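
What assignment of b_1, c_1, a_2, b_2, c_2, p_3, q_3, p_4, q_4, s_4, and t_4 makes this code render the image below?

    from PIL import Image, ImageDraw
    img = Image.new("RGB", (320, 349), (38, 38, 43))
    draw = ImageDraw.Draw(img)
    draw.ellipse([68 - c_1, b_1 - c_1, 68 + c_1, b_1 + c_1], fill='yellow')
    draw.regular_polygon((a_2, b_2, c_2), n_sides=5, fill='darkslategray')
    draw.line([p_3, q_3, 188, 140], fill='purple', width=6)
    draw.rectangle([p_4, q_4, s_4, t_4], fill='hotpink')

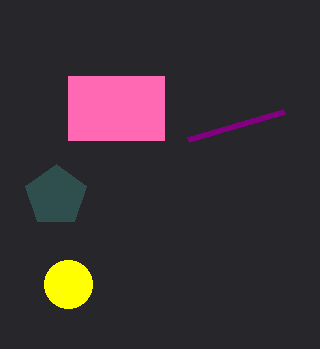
b_1 = 284; c_1 = 24; a_2 = 56; b_2 = 196; c_2 = 32; p_3 = 284; q_3 = 112; p_4 = 68; q_4 = 76; s_4 = 164; t_4 = 140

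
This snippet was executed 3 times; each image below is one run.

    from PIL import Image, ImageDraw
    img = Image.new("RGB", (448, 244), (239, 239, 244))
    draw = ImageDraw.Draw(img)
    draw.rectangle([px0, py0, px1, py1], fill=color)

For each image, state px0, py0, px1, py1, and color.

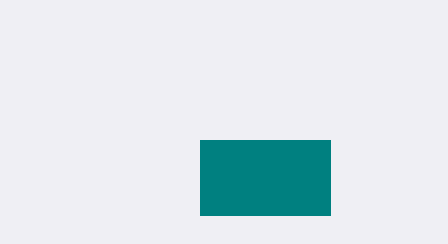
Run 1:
px0 = 200
py0 = 140
px1 = 330
py1 = 215
color = 'teal'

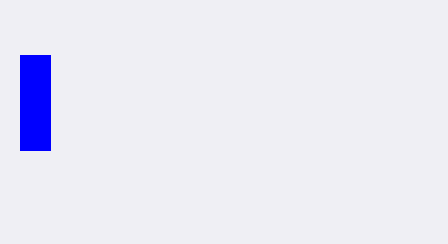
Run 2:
px0 = 20, py0 = 55, px1 = 50, py1 = 150, color = 'blue'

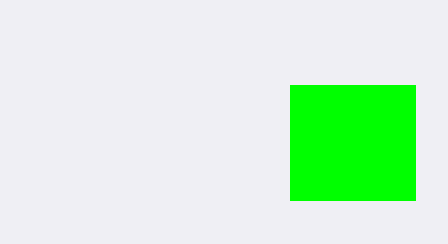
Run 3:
px0 = 290, py0 = 85, px1 = 415, py1 = 200, color = 'lime'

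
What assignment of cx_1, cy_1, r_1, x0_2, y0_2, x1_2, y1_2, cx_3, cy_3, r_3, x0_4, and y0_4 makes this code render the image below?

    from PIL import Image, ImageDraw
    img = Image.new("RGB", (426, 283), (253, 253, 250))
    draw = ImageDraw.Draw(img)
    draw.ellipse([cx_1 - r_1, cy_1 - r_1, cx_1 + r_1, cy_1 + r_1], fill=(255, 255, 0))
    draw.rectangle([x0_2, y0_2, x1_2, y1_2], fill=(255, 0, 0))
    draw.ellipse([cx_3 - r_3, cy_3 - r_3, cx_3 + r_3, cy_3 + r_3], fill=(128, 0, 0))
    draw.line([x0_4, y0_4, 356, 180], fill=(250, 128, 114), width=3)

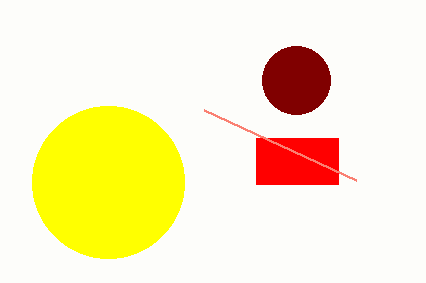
cx_1 = 108; cy_1 = 182; r_1 = 76; x0_2 = 256; y0_2 = 138; x1_2 = 338; y1_2 = 184; cx_3 = 296; cy_3 = 80; r_3 = 34; x0_4 = 204; y0_4 = 110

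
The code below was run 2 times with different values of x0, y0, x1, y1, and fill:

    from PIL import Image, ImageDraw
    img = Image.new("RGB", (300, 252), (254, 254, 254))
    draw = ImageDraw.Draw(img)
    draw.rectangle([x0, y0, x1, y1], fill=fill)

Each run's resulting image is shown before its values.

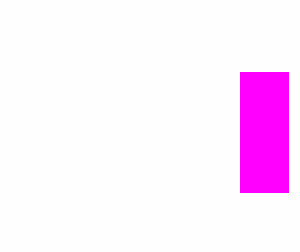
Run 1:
x0 = 240
y0 = 72
x1 = 288
y1 = 192
fill = 'magenta'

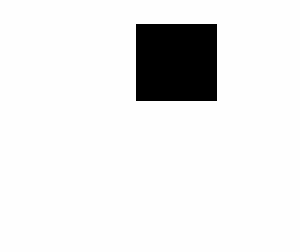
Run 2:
x0 = 136; y0 = 24; x1 = 216; y1 = 100; fill = 'black'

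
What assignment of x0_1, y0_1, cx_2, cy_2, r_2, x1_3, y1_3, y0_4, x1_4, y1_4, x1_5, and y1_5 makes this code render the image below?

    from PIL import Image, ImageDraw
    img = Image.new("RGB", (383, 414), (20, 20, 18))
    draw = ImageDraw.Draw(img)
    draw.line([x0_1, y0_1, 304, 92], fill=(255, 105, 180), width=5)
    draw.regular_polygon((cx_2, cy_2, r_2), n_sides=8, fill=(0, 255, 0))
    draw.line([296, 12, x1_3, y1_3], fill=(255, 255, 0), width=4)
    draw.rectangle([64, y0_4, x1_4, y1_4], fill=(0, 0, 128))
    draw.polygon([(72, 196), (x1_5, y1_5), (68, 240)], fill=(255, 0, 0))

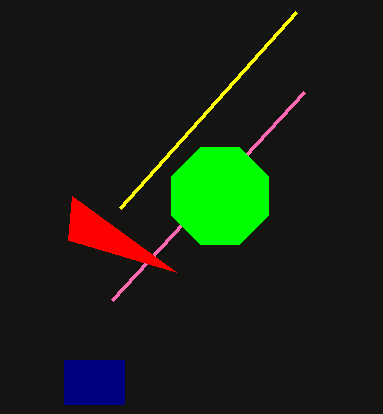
x0_1 = 112, y0_1 = 300, cx_2 = 220, cy_2 = 196, r_2 = 52, x1_3 = 120, y1_3 = 208, y0_4 = 360, x1_4 = 124, y1_4 = 404, x1_5 = 176, y1_5 = 272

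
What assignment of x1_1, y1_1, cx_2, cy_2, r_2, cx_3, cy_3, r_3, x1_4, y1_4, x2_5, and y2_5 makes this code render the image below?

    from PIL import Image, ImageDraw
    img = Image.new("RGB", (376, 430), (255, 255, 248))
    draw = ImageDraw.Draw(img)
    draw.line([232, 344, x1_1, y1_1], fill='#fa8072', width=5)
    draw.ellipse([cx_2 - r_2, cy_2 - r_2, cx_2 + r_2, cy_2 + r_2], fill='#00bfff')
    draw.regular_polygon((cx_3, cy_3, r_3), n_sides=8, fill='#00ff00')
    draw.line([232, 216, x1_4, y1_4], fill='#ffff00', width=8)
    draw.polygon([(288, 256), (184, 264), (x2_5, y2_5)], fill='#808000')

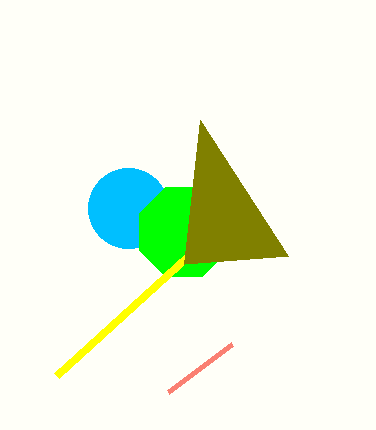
x1_1 = 168; y1_1 = 392; cx_2 = 128; cy_2 = 208; r_2 = 40; cx_3 = 184; cy_3 = 232; r_3 = 48; x1_4 = 56; y1_4 = 376; x2_5 = 200; y2_5 = 120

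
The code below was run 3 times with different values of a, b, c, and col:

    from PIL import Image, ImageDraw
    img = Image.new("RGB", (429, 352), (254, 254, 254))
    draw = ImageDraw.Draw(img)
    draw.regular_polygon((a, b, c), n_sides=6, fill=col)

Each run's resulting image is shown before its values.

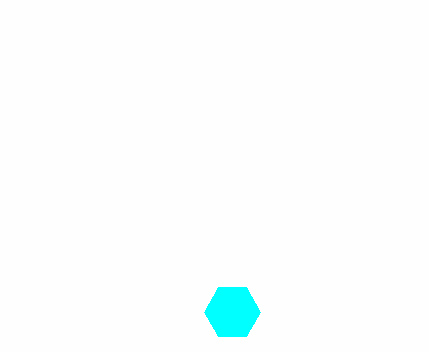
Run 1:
a = 232
b = 312
c = 28
col = 'cyan'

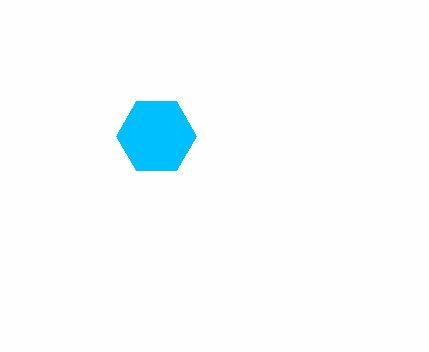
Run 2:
a = 156
b = 136
c = 40
col = 'deepskyblue'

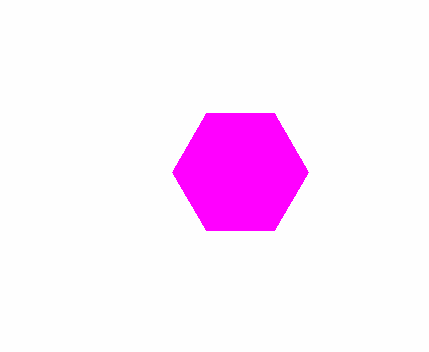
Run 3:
a = 240
b = 172
c = 68
col = 'magenta'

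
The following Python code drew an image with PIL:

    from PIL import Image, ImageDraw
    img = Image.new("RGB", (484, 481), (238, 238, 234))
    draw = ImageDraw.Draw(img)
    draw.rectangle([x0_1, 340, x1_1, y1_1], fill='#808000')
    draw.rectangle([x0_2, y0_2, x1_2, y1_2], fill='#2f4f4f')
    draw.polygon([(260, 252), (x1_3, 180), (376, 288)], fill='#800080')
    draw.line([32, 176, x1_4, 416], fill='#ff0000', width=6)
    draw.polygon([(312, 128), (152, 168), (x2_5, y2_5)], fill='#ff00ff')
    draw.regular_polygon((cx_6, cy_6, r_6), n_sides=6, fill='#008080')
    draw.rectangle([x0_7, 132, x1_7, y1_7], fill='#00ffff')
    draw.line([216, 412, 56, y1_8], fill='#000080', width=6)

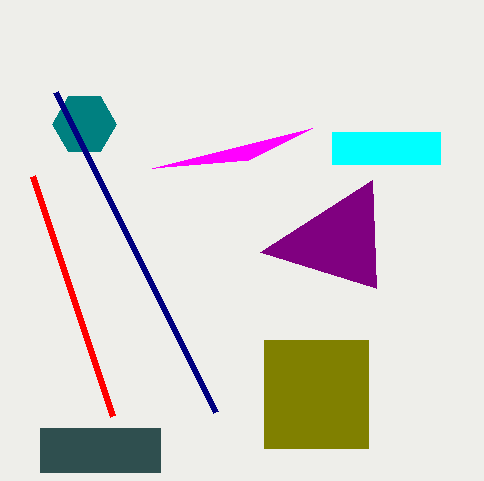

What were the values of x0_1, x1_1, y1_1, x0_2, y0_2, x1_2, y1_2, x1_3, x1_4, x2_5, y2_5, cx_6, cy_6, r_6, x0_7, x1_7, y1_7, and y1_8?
x0_1 = 264
x1_1 = 368
y1_1 = 448
x0_2 = 40
y0_2 = 428
x1_2 = 160
y1_2 = 472
x1_3 = 372
x1_4 = 112
x2_5 = 248
y2_5 = 160
cx_6 = 84
cy_6 = 124
r_6 = 32
x0_7 = 332
x1_7 = 440
y1_7 = 164
y1_8 = 92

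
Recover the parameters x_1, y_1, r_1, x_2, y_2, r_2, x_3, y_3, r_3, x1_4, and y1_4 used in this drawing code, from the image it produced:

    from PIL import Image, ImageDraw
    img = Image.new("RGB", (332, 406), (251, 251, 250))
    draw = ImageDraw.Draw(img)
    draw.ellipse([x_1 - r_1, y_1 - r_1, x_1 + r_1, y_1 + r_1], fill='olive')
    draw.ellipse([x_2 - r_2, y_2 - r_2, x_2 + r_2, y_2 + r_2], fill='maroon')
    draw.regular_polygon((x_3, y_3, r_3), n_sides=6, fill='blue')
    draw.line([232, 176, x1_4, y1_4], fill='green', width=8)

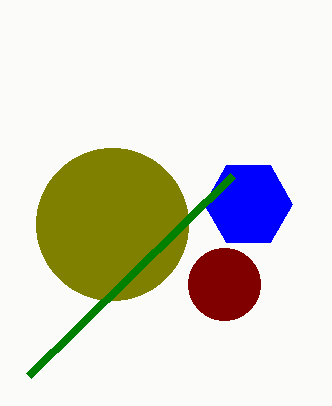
x_1 = 112; y_1 = 224; r_1 = 76; x_2 = 224; y_2 = 284; r_2 = 36; x_3 = 248; y_3 = 204; r_3 = 44; x1_4 = 28; y1_4 = 376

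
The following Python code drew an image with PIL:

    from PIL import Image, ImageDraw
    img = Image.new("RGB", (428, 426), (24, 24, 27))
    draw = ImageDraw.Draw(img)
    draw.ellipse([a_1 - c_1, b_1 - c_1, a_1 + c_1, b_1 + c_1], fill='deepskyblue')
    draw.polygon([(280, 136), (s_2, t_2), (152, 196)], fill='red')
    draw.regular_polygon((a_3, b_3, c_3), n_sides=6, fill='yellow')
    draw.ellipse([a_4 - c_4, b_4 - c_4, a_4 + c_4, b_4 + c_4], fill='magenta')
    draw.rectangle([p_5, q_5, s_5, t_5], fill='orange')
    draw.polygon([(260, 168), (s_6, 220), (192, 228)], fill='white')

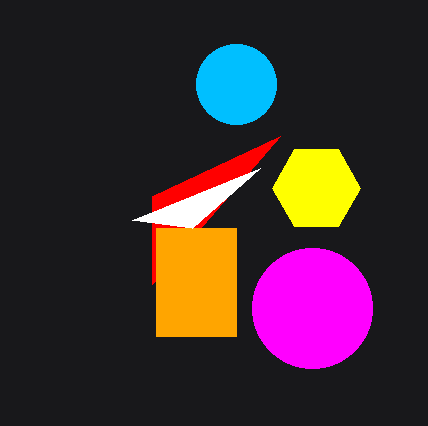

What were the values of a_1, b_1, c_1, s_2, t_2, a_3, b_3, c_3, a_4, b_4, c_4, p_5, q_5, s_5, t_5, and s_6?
a_1 = 236, b_1 = 84, c_1 = 40, s_2 = 152, t_2 = 284, a_3 = 316, b_3 = 188, c_3 = 44, a_4 = 312, b_4 = 308, c_4 = 60, p_5 = 156, q_5 = 228, s_5 = 236, t_5 = 336, s_6 = 132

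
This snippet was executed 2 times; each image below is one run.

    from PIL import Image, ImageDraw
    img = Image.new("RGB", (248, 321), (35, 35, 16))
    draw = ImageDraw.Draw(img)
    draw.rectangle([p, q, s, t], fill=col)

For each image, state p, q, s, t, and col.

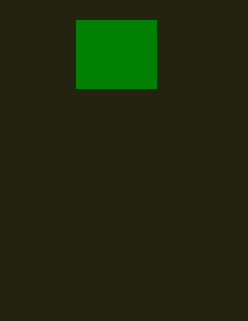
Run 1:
p = 76
q = 20
s = 156
t = 88
col = 'green'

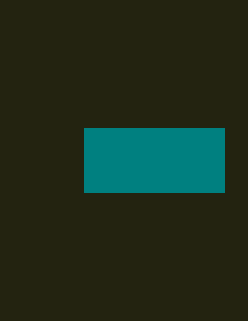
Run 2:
p = 84
q = 128
s = 224
t = 192
col = 'teal'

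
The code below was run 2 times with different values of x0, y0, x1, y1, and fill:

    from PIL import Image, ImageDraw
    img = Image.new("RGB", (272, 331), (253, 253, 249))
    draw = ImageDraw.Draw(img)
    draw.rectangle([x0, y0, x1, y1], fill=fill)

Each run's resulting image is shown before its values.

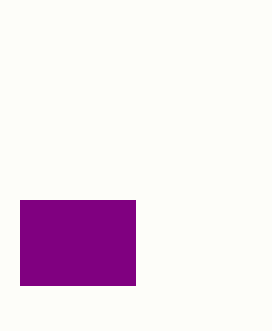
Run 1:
x0 = 20, y0 = 200, x1 = 135, y1 = 285, fill = 'purple'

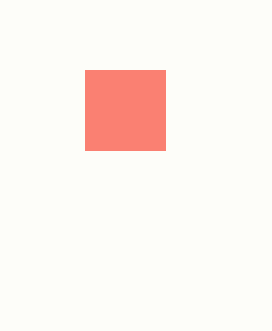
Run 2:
x0 = 85
y0 = 70
x1 = 165
y1 = 150
fill = 'salmon'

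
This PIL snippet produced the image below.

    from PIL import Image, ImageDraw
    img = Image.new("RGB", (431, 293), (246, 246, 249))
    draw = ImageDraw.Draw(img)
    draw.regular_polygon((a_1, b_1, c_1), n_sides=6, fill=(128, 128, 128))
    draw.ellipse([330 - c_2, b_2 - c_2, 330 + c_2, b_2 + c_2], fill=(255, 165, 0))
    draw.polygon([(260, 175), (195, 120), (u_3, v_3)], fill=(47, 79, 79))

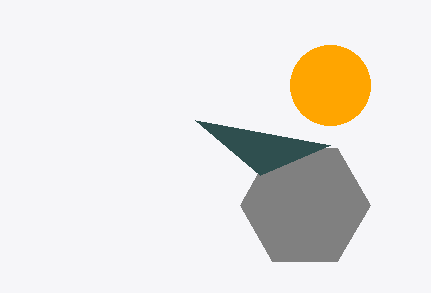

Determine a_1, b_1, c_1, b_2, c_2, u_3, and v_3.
a_1 = 305, b_1 = 205, c_1 = 65, b_2 = 85, c_2 = 40, u_3 = 330, v_3 = 145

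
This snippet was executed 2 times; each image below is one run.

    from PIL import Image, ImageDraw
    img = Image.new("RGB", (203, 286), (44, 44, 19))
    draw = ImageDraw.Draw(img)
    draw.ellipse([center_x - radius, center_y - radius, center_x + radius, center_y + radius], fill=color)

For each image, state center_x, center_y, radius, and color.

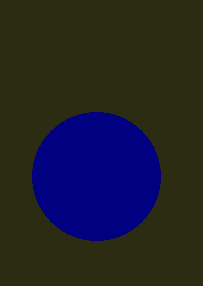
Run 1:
center_x = 96; center_y = 176; radius = 64; color = 'navy'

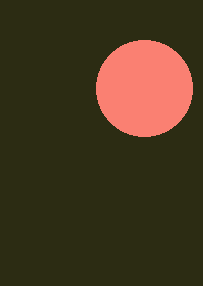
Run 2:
center_x = 144
center_y = 88
radius = 48
color = 'salmon'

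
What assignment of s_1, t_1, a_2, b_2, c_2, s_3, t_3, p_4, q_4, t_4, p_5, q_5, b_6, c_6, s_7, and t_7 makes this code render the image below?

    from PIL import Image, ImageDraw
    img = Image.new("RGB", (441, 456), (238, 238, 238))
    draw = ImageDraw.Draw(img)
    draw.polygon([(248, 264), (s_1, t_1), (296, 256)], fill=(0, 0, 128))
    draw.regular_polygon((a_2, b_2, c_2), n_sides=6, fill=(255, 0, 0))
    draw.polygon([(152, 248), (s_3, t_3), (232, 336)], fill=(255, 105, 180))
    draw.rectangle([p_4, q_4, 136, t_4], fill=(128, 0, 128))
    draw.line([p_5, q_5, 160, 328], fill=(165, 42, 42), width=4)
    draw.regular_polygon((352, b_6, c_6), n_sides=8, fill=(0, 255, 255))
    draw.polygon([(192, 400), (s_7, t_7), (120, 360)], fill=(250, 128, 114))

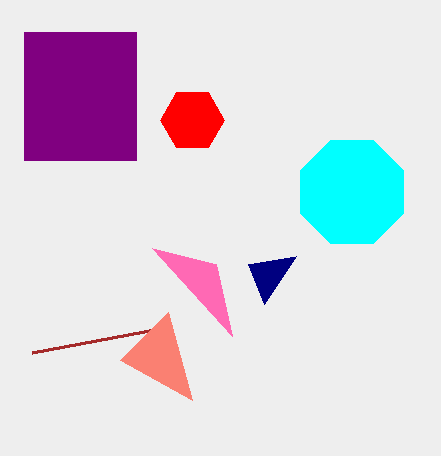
s_1 = 264; t_1 = 304; a_2 = 192; b_2 = 120; c_2 = 32; s_3 = 216; t_3 = 264; p_4 = 24; q_4 = 32; t_4 = 160; p_5 = 32; q_5 = 352; b_6 = 192; c_6 = 56; s_7 = 168; t_7 = 312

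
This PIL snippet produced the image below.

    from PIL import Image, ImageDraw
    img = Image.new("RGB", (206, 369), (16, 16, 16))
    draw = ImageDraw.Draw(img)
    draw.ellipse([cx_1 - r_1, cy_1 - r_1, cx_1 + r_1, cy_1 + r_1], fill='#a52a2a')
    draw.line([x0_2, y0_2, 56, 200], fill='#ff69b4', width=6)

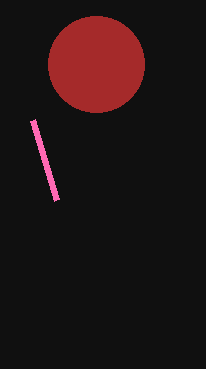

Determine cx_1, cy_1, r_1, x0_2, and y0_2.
cx_1 = 96, cy_1 = 64, r_1 = 48, x0_2 = 32, y0_2 = 120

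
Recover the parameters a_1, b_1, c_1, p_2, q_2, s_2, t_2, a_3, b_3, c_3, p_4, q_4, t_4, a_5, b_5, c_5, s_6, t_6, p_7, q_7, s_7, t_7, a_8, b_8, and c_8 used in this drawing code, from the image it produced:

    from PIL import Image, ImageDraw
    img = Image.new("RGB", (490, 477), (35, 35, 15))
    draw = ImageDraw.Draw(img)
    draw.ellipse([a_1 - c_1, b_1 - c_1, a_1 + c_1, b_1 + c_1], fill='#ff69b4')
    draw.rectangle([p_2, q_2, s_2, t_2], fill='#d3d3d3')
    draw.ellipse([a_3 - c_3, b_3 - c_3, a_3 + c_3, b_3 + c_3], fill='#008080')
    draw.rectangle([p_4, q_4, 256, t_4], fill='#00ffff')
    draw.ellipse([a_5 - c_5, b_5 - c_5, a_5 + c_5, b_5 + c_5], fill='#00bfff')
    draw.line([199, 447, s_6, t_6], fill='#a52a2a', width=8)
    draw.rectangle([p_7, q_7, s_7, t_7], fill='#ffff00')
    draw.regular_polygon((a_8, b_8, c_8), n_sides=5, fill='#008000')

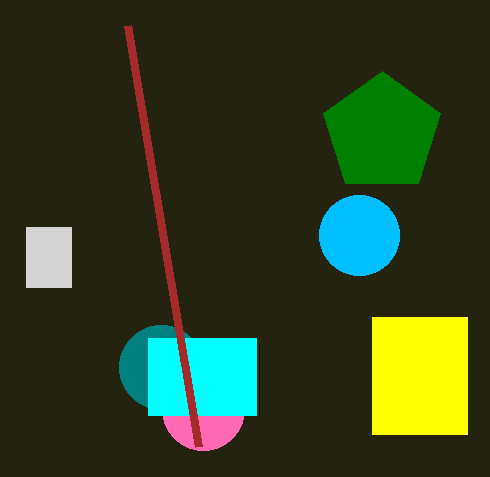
a_1 = 203; b_1 = 409; c_1 = 41; p_2 = 26; q_2 = 227; s_2 = 71; t_2 = 287; a_3 = 161; b_3 = 367; c_3 = 42; p_4 = 148; q_4 = 338; t_4 = 415; a_5 = 359; b_5 = 235; c_5 = 40; s_6 = 128; t_6 = 26; p_7 = 372; q_7 = 317; s_7 = 467; t_7 = 434; a_8 = 382; b_8 = 133; c_8 = 62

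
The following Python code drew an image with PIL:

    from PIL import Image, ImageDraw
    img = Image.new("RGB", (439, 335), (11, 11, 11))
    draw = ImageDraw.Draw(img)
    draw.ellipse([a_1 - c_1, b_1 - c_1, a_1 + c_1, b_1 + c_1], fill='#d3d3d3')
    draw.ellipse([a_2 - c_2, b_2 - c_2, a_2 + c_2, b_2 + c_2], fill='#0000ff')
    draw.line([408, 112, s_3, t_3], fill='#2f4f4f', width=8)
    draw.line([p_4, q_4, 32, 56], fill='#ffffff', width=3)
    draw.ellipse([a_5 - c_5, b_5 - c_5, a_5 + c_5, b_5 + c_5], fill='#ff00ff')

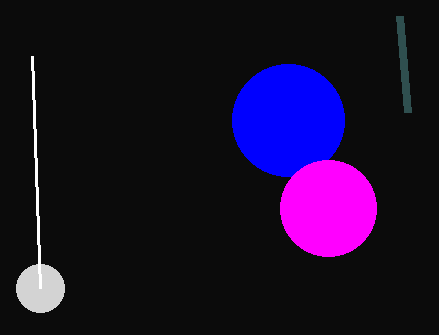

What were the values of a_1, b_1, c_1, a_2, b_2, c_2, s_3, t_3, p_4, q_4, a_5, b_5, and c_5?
a_1 = 40; b_1 = 288; c_1 = 24; a_2 = 288; b_2 = 120; c_2 = 56; s_3 = 400; t_3 = 16; p_4 = 40; q_4 = 288; a_5 = 328; b_5 = 208; c_5 = 48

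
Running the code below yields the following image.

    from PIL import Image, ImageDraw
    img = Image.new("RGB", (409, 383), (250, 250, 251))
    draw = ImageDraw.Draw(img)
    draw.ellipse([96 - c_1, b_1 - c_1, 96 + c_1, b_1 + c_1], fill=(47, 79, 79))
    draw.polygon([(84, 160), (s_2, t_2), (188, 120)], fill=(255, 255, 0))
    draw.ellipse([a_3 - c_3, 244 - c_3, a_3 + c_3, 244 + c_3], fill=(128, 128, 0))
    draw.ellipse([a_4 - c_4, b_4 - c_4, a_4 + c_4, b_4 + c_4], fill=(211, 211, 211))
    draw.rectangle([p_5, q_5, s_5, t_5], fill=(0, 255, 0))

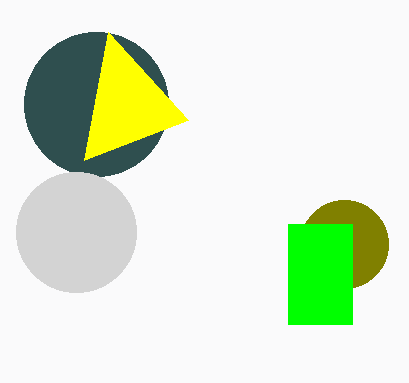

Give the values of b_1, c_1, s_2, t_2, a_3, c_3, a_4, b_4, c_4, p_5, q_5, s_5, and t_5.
b_1 = 104; c_1 = 72; s_2 = 108; t_2 = 32; a_3 = 344; c_3 = 44; a_4 = 76; b_4 = 232; c_4 = 60; p_5 = 288; q_5 = 224; s_5 = 352; t_5 = 324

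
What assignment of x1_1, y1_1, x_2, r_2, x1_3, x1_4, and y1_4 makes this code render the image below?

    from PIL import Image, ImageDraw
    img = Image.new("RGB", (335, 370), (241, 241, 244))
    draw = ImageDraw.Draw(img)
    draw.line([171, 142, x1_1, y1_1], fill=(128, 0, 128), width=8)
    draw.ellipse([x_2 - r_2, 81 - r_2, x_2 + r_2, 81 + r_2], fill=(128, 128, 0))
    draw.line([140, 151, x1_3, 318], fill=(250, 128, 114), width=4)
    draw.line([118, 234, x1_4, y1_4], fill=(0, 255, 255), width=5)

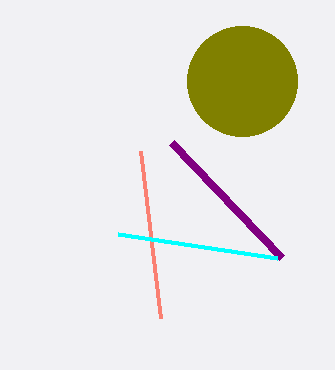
x1_1 = 281, y1_1 = 257, x_2 = 242, r_2 = 55, x1_3 = 160, x1_4 = 277, y1_4 = 258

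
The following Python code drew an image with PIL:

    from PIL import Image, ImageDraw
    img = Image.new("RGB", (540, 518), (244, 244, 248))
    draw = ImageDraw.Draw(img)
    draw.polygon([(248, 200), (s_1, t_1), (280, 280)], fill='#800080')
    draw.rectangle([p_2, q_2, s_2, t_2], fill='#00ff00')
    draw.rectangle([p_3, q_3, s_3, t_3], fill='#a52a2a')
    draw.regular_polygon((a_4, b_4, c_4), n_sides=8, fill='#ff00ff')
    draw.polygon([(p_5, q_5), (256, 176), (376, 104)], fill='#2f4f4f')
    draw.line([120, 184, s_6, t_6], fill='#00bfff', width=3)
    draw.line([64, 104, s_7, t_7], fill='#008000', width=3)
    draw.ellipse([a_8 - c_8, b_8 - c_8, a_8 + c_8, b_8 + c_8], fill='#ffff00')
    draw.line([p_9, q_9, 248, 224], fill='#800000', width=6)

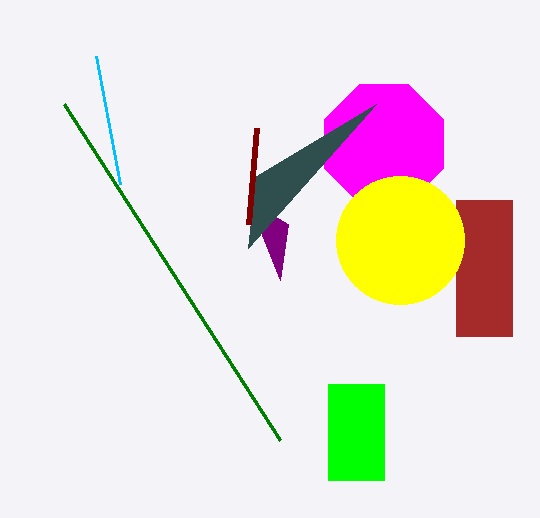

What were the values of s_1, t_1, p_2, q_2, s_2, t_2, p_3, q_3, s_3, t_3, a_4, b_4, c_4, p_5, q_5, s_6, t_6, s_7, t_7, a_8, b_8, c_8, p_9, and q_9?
s_1 = 288; t_1 = 224; p_2 = 328; q_2 = 384; s_2 = 384; t_2 = 480; p_3 = 456; q_3 = 200; s_3 = 512; t_3 = 336; a_4 = 384; b_4 = 144; c_4 = 64; p_5 = 248; q_5 = 248; s_6 = 96; t_6 = 56; s_7 = 280; t_7 = 440; a_8 = 400; b_8 = 240; c_8 = 64; p_9 = 256; q_9 = 128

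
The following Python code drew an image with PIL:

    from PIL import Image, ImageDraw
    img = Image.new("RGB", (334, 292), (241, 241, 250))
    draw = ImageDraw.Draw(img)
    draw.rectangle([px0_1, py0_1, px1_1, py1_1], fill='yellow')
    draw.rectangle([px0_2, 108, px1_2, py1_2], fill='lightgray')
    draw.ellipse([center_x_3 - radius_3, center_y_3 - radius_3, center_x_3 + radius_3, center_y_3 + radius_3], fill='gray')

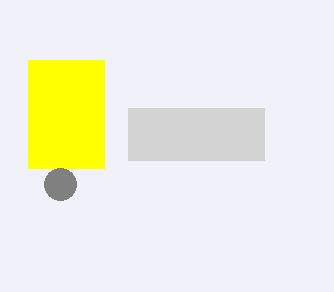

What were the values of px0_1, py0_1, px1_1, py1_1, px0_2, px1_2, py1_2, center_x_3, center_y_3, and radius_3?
px0_1 = 28
py0_1 = 60
px1_1 = 104
py1_1 = 168
px0_2 = 128
px1_2 = 264
py1_2 = 160
center_x_3 = 60
center_y_3 = 184
radius_3 = 16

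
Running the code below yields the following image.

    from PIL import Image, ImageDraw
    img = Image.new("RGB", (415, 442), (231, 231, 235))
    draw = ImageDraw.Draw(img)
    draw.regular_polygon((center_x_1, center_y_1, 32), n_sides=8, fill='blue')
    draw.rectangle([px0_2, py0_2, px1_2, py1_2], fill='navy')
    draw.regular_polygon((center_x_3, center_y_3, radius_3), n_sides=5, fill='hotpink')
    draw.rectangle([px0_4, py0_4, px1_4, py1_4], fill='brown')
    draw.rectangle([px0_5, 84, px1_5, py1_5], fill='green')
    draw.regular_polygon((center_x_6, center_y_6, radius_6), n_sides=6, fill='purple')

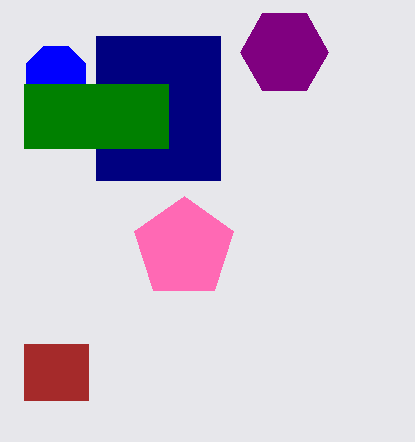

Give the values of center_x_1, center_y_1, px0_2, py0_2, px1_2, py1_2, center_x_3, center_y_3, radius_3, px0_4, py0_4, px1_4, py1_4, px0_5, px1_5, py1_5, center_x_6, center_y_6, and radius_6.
center_x_1 = 56; center_y_1 = 76; px0_2 = 96; py0_2 = 36; px1_2 = 220; py1_2 = 180; center_x_3 = 184; center_y_3 = 248; radius_3 = 52; px0_4 = 24; py0_4 = 344; px1_4 = 88; py1_4 = 400; px0_5 = 24; px1_5 = 168; py1_5 = 148; center_x_6 = 284; center_y_6 = 52; radius_6 = 44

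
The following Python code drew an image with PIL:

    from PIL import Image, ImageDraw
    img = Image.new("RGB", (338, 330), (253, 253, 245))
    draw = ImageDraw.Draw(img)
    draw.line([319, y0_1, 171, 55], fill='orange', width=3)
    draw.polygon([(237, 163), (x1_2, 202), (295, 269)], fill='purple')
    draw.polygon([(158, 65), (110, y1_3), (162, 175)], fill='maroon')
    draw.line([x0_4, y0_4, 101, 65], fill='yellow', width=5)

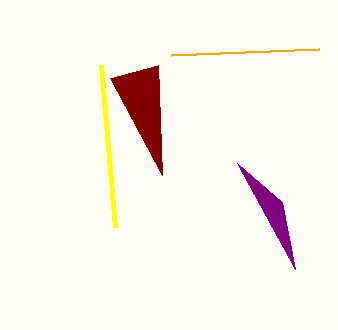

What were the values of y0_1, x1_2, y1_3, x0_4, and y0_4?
y0_1 = 49, x1_2 = 282, y1_3 = 78, x0_4 = 115, y0_4 = 227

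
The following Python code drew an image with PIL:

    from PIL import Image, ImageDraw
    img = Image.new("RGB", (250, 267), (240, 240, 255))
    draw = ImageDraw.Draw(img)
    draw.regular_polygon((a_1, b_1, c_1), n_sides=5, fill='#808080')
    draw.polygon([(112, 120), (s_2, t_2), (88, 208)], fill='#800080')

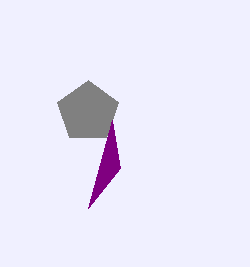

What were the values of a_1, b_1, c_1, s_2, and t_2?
a_1 = 88; b_1 = 112; c_1 = 32; s_2 = 120; t_2 = 168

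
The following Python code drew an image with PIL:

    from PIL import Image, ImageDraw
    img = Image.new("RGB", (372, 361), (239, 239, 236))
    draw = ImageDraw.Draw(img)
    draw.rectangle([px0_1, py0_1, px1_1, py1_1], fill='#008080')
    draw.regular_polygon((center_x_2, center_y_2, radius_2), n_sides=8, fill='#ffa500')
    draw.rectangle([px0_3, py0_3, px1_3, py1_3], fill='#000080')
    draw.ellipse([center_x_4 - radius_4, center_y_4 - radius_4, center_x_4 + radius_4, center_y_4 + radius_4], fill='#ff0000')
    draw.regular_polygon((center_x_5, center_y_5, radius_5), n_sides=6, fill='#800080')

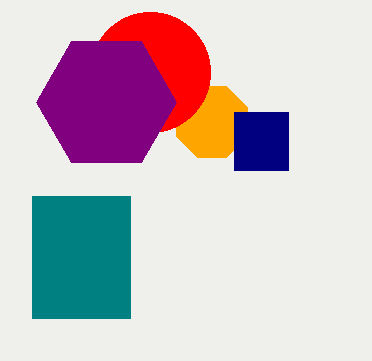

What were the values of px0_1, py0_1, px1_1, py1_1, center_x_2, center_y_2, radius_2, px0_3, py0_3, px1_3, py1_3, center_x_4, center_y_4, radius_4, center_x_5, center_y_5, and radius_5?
px0_1 = 32
py0_1 = 196
px1_1 = 130
py1_1 = 318
center_x_2 = 212
center_y_2 = 122
radius_2 = 38
px0_3 = 234
py0_3 = 112
px1_3 = 288
py1_3 = 170
center_x_4 = 150
center_y_4 = 72
radius_4 = 60
center_x_5 = 106
center_y_5 = 102
radius_5 = 70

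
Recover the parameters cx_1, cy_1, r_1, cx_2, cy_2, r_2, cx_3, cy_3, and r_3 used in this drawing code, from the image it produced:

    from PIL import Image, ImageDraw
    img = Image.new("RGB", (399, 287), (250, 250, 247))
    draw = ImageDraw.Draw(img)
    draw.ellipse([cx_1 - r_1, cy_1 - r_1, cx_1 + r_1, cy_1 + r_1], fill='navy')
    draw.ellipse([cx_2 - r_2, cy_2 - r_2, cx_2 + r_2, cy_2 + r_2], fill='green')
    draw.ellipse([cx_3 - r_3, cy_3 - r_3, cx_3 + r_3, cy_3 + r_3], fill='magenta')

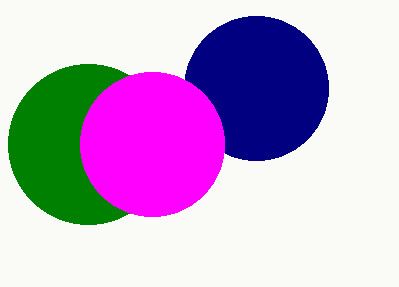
cx_1 = 256; cy_1 = 88; r_1 = 72; cx_2 = 88; cy_2 = 144; r_2 = 80; cx_3 = 152; cy_3 = 144; r_3 = 72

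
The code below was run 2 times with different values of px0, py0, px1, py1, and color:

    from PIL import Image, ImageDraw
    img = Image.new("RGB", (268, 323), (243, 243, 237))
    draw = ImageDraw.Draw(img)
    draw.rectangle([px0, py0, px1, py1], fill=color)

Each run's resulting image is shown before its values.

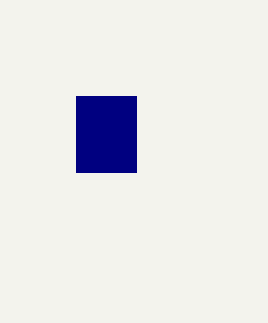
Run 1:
px0 = 76
py0 = 96
px1 = 136
py1 = 172
color = 'navy'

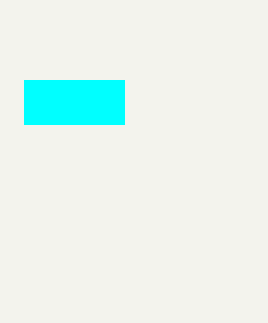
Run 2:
px0 = 24
py0 = 80
px1 = 124
py1 = 124
color = 'cyan'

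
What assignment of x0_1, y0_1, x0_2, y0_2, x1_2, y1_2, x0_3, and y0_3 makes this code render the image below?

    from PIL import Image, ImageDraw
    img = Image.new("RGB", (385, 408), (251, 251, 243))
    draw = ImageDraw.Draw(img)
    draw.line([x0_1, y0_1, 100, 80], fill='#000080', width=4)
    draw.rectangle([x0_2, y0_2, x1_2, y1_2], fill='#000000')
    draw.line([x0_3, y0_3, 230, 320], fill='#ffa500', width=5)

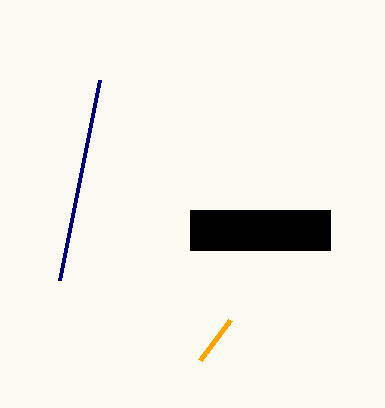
x0_1 = 60; y0_1 = 280; x0_2 = 190; y0_2 = 210; x1_2 = 330; y1_2 = 250; x0_3 = 200; y0_3 = 360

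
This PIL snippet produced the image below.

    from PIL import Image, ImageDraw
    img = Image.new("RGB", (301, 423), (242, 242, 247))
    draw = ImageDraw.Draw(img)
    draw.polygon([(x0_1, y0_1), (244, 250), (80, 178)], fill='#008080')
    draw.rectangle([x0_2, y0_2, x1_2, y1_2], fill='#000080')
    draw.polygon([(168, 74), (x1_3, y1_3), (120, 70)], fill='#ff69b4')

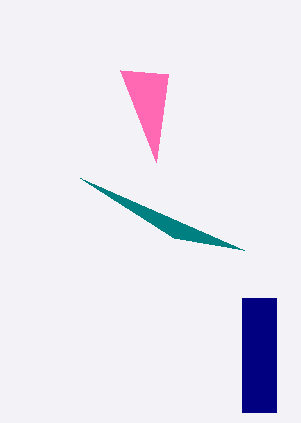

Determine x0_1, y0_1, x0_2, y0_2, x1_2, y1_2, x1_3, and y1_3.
x0_1 = 174, y0_1 = 238, x0_2 = 242, y0_2 = 298, x1_2 = 276, y1_2 = 412, x1_3 = 156, y1_3 = 162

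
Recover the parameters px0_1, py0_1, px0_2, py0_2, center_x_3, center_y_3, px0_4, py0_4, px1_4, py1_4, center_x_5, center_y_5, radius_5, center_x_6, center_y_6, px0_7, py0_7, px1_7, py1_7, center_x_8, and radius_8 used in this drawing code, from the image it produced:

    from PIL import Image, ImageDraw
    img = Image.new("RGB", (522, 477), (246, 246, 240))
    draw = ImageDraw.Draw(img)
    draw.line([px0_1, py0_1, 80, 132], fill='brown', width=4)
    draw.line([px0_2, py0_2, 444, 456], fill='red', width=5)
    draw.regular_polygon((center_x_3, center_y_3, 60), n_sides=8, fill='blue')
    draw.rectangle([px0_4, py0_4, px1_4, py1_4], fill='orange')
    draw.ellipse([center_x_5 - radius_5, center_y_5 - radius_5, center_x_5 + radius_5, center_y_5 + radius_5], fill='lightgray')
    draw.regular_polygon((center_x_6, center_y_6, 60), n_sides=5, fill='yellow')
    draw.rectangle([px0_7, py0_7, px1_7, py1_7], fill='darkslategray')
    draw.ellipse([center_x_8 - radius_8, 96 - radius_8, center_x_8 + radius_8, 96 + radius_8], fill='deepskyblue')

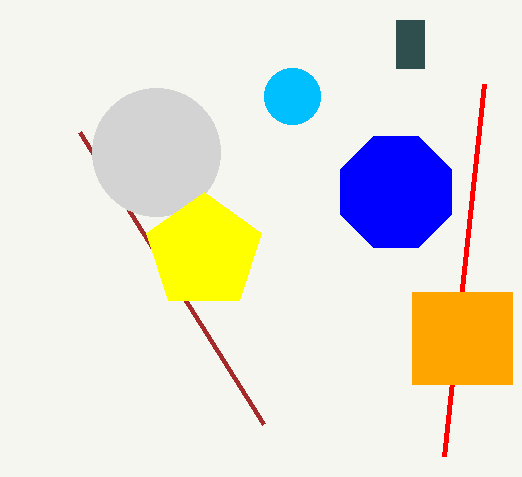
px0_1 = 264
py0_1 = 424
px0_2 = 484
py0_2 = 84
center_x_3 = 396
center_y_3 = 192
px0_4 = 412
py0_4 = 292
px1_4 = 512
py1_4 = 384
center_x_5 = 156
center_y_5 = 152
radius_5 = 64
center_x_6 = 204
center_y_6 = 252
px0_7 = 396
py0_7 = 20
px1_7 = 424
py1_7 = 68
center_x_8 = 292
radius_8 = 28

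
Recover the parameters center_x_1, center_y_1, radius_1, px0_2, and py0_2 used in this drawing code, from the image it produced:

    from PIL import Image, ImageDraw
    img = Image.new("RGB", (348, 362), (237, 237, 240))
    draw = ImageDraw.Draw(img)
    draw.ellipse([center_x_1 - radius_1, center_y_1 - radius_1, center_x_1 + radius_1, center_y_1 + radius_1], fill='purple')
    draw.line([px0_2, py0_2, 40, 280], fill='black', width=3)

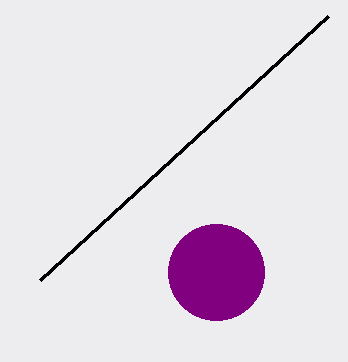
center_x_1 = 216, center_y_1 = 272, radius_1 = 48, px0_2 = 328, py0_2 = 16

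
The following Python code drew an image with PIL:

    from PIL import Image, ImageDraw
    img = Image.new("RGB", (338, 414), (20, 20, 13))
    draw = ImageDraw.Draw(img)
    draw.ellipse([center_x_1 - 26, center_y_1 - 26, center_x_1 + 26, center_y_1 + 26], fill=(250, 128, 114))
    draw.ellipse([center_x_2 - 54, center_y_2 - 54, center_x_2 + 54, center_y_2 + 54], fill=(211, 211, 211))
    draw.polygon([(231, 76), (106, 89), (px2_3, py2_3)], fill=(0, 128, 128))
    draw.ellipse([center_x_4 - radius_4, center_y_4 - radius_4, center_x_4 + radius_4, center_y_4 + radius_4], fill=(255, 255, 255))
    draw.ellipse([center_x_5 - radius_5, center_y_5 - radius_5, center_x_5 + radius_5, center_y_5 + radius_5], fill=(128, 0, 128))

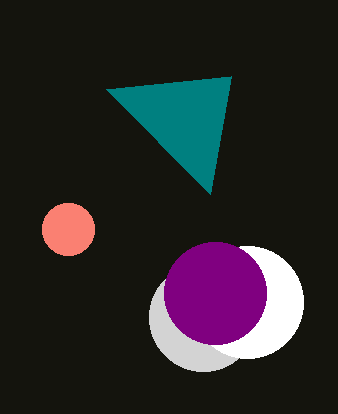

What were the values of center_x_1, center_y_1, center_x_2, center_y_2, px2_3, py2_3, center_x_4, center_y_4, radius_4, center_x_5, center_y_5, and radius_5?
center_x_1 = 68
center_y_1 = 229
center_x_2 = 203
center_y_2 = 317
px2_3 = 210
py2_3 = 194
center_x_4 = 247
center_y_4 = 302
radius_4 = 56
center_x_5 = 215
center_y_5 = 293
radius_5 = 51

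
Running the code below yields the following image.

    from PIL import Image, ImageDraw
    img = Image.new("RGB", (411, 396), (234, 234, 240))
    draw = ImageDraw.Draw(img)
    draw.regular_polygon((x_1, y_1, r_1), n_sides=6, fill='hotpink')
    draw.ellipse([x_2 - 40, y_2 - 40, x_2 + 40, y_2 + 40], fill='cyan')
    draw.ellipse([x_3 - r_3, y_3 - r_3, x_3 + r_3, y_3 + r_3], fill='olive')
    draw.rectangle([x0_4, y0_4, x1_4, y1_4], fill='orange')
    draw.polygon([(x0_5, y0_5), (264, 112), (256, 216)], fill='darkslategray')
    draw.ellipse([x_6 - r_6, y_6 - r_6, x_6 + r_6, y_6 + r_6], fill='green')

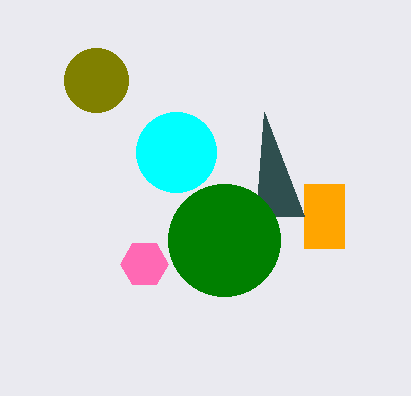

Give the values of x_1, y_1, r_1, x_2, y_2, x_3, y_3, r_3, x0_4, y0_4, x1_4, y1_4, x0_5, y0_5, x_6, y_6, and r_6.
x_1 = 144, y_1 = 264, r_1 = 24, x_2 = 176, y_2 = 152, x_3 = 96, y_3 = 80, r_3 = 32, x0_4 = 304, y0_4 = 184, x1_4 = 344, y1_4 = 248, x0_5 = 304, y0_5 = 216, x_6 = 224, y_6 = 240, r_6 = 56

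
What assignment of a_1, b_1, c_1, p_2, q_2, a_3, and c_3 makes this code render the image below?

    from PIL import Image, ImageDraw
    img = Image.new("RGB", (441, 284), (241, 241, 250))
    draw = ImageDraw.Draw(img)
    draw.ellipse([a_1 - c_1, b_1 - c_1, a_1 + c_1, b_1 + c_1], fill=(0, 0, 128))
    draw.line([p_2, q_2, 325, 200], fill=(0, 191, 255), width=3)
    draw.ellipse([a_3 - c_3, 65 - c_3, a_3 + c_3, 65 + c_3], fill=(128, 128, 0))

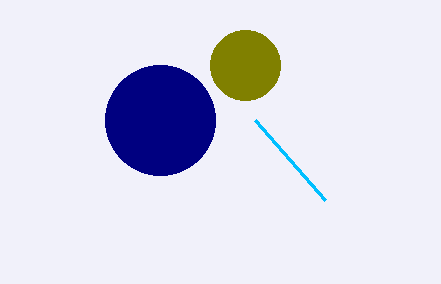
a_1 = 160; b_1 = 120; c_1 = 55; p_2 = 255; q_2 = 120; a_3 = 245; c_3 = 35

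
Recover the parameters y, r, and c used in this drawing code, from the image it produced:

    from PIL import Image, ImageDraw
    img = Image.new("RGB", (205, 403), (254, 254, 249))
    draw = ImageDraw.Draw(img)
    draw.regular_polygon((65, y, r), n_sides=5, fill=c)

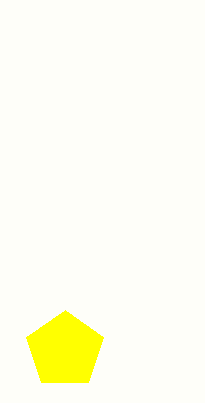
y = 350; r = 40; c = 'yellow'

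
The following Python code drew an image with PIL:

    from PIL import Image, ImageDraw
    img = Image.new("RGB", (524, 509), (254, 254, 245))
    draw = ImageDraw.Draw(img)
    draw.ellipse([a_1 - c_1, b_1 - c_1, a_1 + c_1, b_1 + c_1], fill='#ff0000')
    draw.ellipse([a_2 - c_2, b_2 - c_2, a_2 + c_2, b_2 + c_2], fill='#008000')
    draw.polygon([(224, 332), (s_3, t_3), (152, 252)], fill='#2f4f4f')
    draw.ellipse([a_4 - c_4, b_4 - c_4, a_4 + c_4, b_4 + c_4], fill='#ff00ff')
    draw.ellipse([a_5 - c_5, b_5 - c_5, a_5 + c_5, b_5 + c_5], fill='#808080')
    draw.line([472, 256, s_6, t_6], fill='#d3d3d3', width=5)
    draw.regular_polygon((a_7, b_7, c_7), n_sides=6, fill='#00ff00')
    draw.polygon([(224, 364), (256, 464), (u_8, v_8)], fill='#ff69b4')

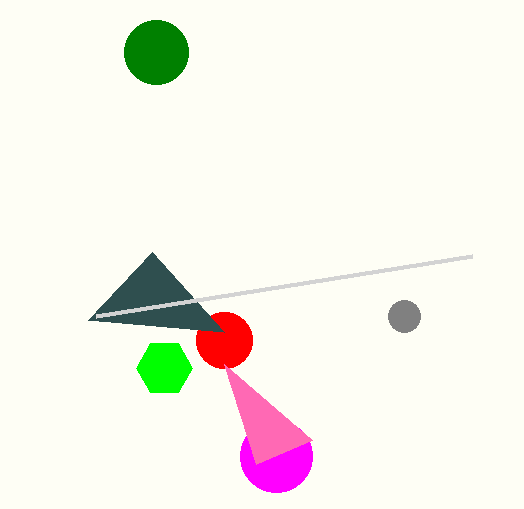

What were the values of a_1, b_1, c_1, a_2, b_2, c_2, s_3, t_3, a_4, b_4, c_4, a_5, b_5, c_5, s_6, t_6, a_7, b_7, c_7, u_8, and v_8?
a_1 = 224
b_1 = 340
c_1 = 28
a_2 = 156
b_2 = 52
c_2 = 32
s_3 = 88
t_3 = 320
a_4 = 276
b_4 = 456
c_4 = 36
a_5 = 404
b_5 = 316
c_5 = 16
s_6 = 96
t_6 = 316
a_7 = 164
b_7 = 368
c_7 = 28
u_8 = 312
v_8 = 440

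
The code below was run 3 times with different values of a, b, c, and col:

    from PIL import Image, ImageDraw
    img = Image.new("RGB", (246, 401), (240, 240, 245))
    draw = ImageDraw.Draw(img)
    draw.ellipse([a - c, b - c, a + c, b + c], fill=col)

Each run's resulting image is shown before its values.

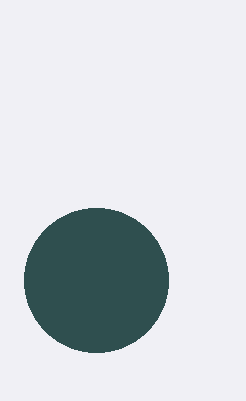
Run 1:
a = 96; b = 280; c = 72; col = 'darkslategray'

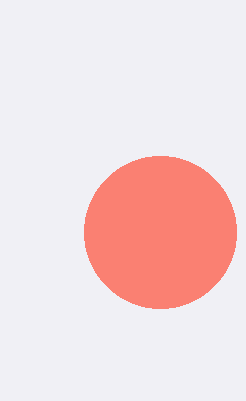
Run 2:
a = 160; b = 232; c = 76; col = 'salmon'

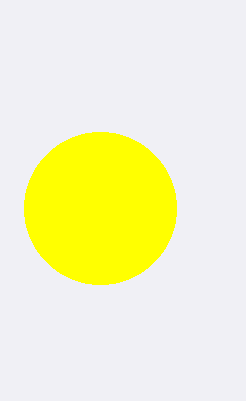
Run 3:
a = 100
b = 208
c = 76
col = 'yellow'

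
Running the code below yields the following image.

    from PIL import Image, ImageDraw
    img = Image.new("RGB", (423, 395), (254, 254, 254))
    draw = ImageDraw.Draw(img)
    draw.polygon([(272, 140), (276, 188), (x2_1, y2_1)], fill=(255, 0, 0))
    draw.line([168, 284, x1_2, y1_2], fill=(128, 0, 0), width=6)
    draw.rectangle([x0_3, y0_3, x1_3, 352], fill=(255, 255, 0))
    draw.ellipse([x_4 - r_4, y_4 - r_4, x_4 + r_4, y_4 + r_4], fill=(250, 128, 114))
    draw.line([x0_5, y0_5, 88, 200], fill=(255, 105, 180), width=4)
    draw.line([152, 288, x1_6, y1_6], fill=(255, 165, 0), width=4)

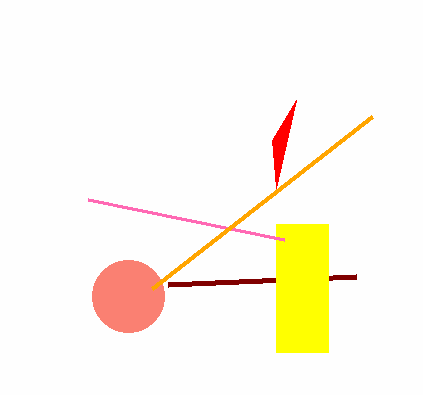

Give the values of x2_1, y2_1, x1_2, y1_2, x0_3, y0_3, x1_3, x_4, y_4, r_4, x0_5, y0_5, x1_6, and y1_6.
x2_1 = 296
y2_1 = 100
x1_2 = 356
y1_2 = 276
x0_3 = 276
y0_3 = 224
x1_3 = 328
x_4 = 128
y_4 = 296
r_4 = 36
x0_5 = 284
y0_5 = 240
x1_6 = 372
y1_6 = 116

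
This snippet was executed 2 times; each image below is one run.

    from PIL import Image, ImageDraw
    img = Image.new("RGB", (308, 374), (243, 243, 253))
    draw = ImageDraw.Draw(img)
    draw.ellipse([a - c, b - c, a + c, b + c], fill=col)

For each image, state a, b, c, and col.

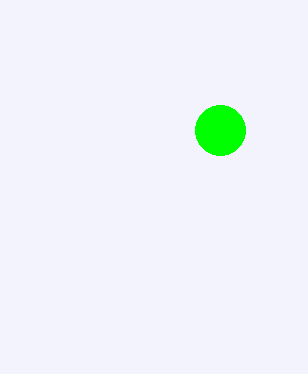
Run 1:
a = 220
b = 130
c = 25
col = 'lime'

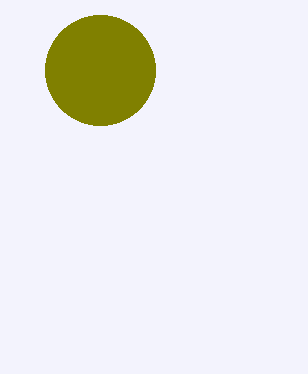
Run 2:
a = 100, b = 70, c = 55, col = 'olive'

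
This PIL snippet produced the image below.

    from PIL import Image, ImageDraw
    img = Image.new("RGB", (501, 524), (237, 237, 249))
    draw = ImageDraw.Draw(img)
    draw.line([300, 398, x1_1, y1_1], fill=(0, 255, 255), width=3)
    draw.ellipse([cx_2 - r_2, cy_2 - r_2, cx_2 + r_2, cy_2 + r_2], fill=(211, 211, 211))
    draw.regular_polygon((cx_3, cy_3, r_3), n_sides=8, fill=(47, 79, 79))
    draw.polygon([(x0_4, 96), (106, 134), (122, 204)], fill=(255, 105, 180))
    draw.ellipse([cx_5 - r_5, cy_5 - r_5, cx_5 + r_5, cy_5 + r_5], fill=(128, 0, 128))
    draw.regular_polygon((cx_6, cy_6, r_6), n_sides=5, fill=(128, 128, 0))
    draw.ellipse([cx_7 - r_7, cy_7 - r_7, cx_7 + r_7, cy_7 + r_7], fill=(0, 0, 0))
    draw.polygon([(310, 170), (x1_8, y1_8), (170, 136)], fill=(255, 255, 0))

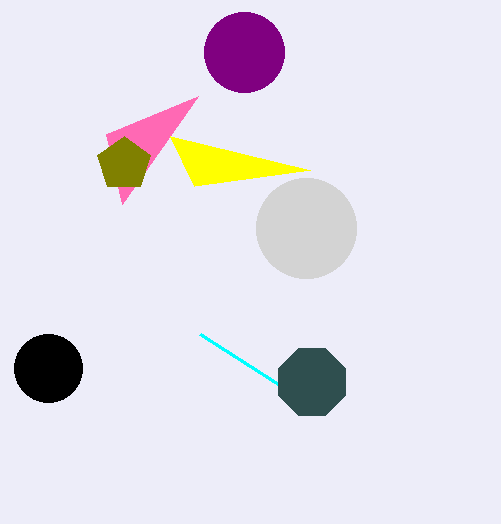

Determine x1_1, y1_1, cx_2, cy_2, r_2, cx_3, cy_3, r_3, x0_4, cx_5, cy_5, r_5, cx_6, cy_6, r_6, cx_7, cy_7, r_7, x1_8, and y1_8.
x1_1 = 200, y1_1 = 334, cx_2 = 306, cy_2 = 228, r_2 = 50, cx_3 = 312, cy_3 = 382, r_3 = 36, x0_4 = 198, cx_5 = 244, cy_5 = 52, r_5 = 40, cx_6 = 124, cy_6 = 164, r_6 = 28, cx_7 = 48, cy_7 = 368, r_7 = 34, x1_8 = 194, y1_8 = 186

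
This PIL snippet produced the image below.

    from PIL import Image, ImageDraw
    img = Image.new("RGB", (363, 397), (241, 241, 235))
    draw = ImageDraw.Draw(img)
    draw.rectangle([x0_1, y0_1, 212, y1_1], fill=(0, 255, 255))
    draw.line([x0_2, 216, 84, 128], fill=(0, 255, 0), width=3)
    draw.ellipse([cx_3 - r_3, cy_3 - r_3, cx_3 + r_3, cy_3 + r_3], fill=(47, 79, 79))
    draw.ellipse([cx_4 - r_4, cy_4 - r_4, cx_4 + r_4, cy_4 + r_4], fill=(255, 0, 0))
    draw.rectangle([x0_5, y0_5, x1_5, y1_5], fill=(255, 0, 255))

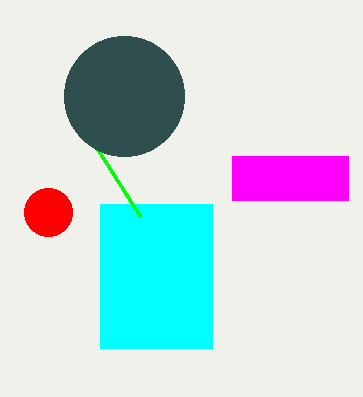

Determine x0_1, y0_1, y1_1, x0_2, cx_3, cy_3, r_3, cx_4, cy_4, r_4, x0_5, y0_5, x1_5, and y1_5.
x0_1 = 100
y0_1 = 204
y1_1 = 348
x0_2 = 140
cx_3 = 124
cy_3 = 96
r_3 = 60
cx_4 = 48
cy_4 = 212
r_4 = 24
x0_5 = 232
y0_5 = 156
x1_5 = 348
y1_5 = 200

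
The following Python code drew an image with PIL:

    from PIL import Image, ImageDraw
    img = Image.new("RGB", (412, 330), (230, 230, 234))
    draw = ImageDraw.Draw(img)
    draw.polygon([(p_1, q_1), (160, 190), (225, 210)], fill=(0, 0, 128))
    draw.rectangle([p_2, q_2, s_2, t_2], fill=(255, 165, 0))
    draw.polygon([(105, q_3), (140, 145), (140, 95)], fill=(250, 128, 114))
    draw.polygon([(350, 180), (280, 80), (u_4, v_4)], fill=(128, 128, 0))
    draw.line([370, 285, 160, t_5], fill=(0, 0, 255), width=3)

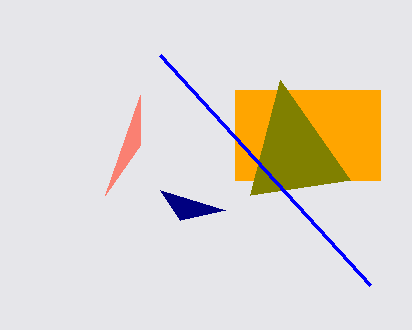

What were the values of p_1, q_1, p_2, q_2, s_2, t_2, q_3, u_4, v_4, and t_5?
p_1 = 180; q_1 = 220; p_2 = 235; q_2 = 90; s_2 = 380; t_2 = 180; q_3 = 195; u_4 = 250; v_4 = 195; t_5 = 55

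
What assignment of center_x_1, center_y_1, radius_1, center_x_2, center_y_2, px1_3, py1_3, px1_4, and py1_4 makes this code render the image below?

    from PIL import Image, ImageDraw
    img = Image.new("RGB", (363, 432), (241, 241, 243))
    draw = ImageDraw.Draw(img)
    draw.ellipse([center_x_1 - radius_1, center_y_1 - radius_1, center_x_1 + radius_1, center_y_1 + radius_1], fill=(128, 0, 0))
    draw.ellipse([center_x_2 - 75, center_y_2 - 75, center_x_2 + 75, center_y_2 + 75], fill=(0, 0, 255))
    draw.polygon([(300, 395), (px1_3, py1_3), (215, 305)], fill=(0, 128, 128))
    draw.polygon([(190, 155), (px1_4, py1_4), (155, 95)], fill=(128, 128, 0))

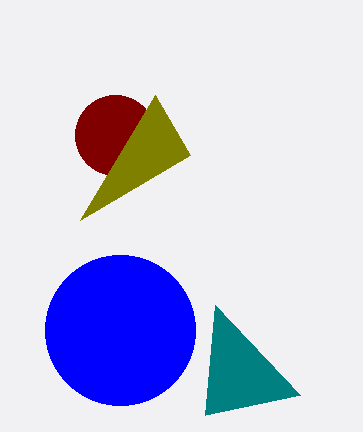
center_x_1 = 115, center_y_1 = 135, radius_1 = 40, center_x_2 = 120, center_y_2 = 330, px1_3 = 205, py1_3 = 415, px1_4 = 80, py1_4 = 220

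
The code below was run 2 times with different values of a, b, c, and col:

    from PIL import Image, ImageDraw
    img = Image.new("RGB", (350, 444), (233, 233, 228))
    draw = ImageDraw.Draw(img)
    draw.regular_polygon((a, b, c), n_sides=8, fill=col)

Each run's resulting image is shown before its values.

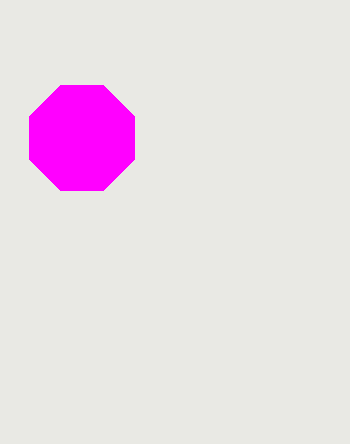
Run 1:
a = 82; b = 138; c = 57; col = 'magenta'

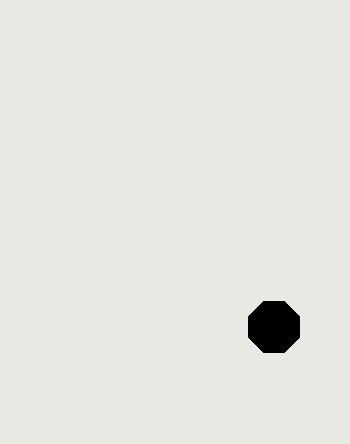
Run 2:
a = 274, b = 327, c = 28, col = 'black'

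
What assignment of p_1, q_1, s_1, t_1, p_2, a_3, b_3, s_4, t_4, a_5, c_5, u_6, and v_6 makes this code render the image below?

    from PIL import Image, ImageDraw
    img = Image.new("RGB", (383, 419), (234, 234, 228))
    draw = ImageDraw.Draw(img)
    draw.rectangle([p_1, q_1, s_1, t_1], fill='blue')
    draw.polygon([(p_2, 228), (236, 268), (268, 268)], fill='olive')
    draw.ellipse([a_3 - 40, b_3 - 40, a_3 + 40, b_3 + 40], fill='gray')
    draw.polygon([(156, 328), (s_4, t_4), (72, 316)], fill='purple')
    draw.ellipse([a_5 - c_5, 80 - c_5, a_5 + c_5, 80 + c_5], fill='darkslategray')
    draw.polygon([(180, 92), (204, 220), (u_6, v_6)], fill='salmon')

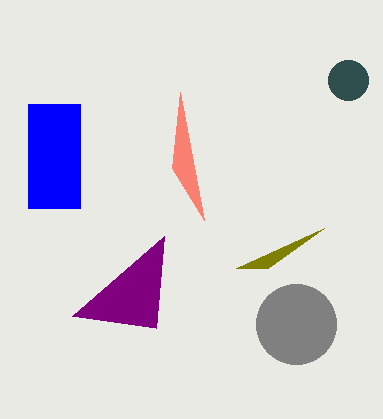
p_1 = 28
q_1 = 104
s_1 = 80
t_1 = 208
p_2 = 324
a_3 = 296
b_3 = 324
s_4 = 164
t_4 = 236
a_5 = 348
c_5 = 20
u_6 = 172
v_6 = 168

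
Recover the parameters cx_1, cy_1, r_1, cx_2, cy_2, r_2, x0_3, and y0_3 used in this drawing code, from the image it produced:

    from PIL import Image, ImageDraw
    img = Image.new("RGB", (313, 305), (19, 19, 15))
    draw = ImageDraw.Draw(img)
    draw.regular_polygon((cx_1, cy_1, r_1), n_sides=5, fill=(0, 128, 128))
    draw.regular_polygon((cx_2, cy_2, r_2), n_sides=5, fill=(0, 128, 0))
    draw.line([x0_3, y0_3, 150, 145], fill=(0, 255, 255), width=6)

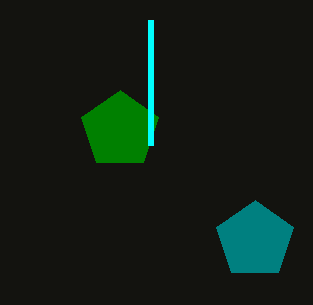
cx_1 = 255
cy_1 = 240
r_1 = 40
cx_2 = 120
cy_2 = 130
r_2 = 40
x0_3 = 150
y0_3 = 20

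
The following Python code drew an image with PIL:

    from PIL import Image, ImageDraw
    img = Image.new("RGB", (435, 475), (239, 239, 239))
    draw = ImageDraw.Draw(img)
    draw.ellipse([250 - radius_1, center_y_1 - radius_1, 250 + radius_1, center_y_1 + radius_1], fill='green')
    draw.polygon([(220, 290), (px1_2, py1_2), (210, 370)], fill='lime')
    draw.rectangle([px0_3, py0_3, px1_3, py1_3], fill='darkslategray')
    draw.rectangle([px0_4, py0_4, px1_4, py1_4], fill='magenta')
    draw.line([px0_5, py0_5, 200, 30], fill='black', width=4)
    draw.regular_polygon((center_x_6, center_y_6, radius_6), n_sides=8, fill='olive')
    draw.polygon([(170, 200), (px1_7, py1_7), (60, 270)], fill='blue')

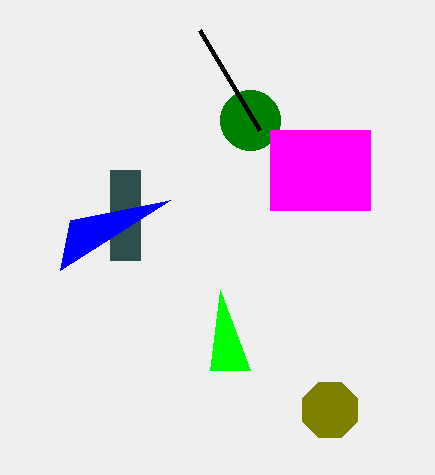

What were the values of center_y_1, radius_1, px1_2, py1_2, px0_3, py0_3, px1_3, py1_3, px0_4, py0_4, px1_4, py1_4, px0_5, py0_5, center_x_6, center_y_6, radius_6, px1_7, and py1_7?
center_y_1 = 120; radius_1 = 30; px1_2 = 250; py1_2 = 370; px0_3 = 110; py0_3 = 170; px1_3 = 140; py1_3 = 260; px0_4 = 270; py0_4 = 130; px1_4 = 370; py1_4 = 210; px0_5 = 260; py0_5 = 130; center_x_6 = 330; center_y_6 = 410; radius_6 = 30; px1_7 = 70; py1_7 = 220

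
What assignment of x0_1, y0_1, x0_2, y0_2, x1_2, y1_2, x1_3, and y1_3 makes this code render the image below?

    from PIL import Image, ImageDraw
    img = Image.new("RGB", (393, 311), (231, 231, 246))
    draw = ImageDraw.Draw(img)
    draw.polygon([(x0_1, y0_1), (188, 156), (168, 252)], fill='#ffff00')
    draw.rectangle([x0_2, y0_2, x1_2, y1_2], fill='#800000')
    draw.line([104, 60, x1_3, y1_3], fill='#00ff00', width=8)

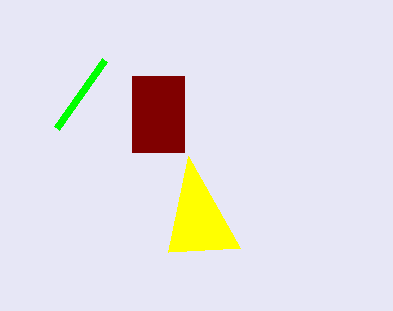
x0_1 = 240; y0_1 = 248; x0_2 = 132; y0_2 = 76; x1_2 = 184; y1_2 = 152; x1_3 = 56; y1_3 = 128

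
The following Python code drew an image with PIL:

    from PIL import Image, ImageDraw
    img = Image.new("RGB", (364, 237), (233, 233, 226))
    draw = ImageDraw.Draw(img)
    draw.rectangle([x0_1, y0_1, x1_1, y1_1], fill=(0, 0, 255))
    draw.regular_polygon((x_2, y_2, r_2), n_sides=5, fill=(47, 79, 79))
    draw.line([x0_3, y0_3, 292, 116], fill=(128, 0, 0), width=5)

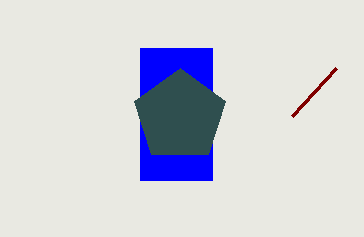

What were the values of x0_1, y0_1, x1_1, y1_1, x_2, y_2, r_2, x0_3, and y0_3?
x0_1 = 140; y0_1 = 48; x1_1 = 212; y1_1 = 180; x_2 = 180; y_2 = 116; r_2 = 48; x0_3 = 336; y0_3 = 68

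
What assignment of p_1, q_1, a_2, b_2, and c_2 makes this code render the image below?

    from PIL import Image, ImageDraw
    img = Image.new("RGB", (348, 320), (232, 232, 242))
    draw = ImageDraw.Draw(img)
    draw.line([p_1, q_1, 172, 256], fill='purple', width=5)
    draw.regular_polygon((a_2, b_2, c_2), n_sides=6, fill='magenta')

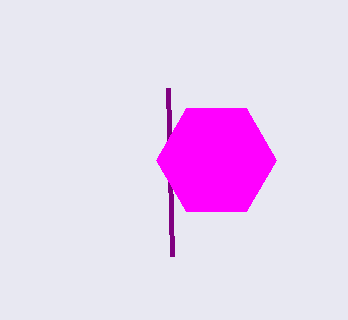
p_1 = 168; q_1 = 88; a_2 = 216; b_2 = 160; c_2 = 60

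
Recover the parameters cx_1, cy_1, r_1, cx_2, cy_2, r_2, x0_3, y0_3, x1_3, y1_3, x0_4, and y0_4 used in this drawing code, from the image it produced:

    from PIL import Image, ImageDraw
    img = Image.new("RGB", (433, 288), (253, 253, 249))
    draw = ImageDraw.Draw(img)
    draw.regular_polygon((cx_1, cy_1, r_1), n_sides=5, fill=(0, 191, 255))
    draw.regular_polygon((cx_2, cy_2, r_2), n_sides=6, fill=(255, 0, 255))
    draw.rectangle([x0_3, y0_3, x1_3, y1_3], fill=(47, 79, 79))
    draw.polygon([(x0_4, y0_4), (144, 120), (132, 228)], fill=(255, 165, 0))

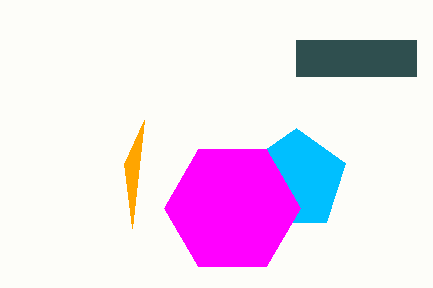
cx_1 = 296, cy_1 = 180, r_1 = 52, cx_2 = 232, cy_2 = 208, r_2 = 68, x0_3 = 296, y0_3 = 40, x1_3 = 416, y1_3 = 76, x0_4 = 124, y0_4 = 164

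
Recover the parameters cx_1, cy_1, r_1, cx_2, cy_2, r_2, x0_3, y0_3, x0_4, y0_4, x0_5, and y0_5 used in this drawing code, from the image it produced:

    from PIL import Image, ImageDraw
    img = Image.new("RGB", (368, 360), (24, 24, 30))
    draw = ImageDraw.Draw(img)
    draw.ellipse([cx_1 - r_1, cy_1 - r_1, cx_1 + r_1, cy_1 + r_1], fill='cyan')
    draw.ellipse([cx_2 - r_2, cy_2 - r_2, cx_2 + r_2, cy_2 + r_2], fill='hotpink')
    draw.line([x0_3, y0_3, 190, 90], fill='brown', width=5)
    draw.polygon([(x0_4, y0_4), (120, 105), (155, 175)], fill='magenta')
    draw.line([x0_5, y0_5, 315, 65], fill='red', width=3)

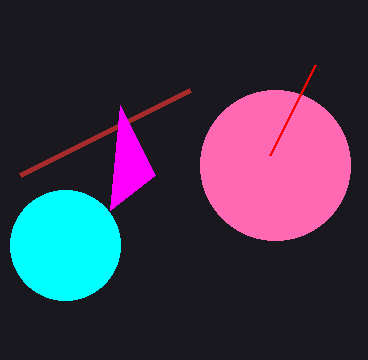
cx_1 = 65
cy_1 = 245
r_1 = 55
cx_2 = 275
cy_2 = 165
r_2 = 75
x0_3 = 20
y0_3 = 175
x0_4 = 110
y0_4 = 210
x0_5 = 270
y0_5 = 155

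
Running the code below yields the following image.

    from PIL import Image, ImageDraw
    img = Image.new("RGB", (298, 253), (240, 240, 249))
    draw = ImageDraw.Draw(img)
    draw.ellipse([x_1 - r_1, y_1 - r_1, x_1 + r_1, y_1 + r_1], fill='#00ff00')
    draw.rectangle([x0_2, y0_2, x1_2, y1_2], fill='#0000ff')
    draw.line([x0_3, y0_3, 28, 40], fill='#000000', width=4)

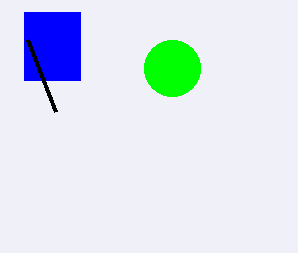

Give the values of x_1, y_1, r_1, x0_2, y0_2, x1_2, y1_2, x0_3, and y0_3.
x_1 = 172; y_1 = 68; r_1 = 28; x0_2 = 24; y0_2 = 12; x1_2 = 80; y1_2 = 80; x0_3 = 56; y0_3 = 112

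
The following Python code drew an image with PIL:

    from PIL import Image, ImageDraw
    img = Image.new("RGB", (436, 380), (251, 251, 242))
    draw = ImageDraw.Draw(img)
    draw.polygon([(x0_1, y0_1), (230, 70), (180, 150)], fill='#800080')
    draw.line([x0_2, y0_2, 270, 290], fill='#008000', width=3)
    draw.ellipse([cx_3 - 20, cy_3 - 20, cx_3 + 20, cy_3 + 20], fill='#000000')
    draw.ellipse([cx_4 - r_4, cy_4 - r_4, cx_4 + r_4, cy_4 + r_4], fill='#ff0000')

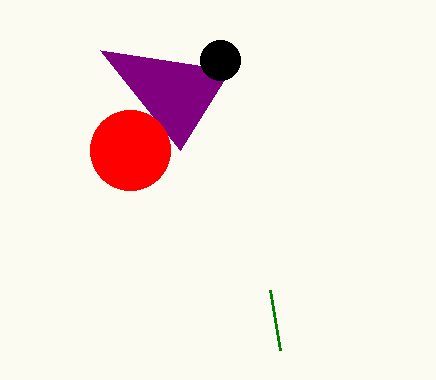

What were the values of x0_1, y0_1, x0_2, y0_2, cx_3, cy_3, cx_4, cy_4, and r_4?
x0_1 = 100
y0_1 = 50
x0_2 = 280
y0_2 = 350
cx_3 = 220
cy_3 = 60
cx_4 = 130
cy_4 = 150
r_4 = 40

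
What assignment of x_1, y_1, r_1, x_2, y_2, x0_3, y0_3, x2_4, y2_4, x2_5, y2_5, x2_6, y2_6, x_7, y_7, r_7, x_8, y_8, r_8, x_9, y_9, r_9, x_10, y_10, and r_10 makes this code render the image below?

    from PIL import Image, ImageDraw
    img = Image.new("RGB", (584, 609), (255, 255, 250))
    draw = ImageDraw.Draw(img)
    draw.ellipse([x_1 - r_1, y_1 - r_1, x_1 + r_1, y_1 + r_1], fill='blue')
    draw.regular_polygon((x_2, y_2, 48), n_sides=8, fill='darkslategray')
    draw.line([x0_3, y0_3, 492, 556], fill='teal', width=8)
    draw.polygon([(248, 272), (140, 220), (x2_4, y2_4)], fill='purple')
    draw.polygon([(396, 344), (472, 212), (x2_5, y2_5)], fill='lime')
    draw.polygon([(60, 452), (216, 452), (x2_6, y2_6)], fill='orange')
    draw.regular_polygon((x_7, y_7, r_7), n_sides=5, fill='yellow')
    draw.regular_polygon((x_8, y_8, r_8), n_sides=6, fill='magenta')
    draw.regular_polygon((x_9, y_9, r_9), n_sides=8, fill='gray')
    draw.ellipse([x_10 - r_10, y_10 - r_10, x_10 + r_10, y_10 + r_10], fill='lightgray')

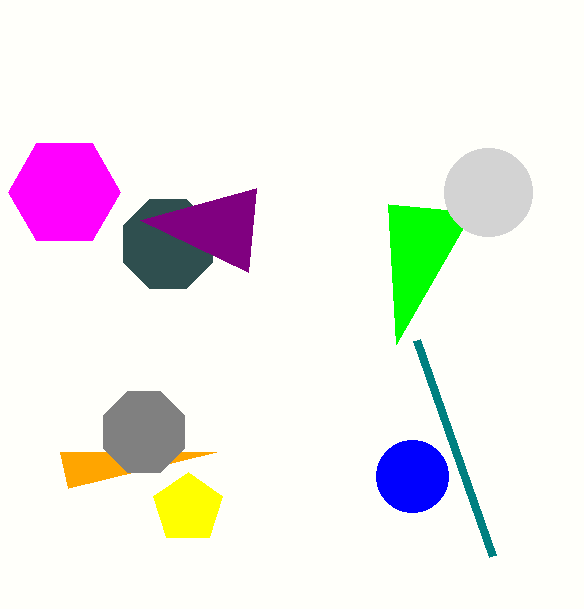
x_1 = 412
y_1 = 476
r_1 = 36
x_2 = 168
y_2 = 244
x0_3 = 416
y0_3 = 340
x2_4 = 256
y2_4 = 188
x2_5 = 388
y2_5 = 204
x2_6 = 68
y2_6 = 488
x_7 = 188
y_7 = 508
r_7 = 36
x_8 = 64
y_8 = 192
r_8 = 56
x_9 = 144
y_9 = 432
r_9 = 44
x_10 = 488
y_10 = 192
r_10 = 44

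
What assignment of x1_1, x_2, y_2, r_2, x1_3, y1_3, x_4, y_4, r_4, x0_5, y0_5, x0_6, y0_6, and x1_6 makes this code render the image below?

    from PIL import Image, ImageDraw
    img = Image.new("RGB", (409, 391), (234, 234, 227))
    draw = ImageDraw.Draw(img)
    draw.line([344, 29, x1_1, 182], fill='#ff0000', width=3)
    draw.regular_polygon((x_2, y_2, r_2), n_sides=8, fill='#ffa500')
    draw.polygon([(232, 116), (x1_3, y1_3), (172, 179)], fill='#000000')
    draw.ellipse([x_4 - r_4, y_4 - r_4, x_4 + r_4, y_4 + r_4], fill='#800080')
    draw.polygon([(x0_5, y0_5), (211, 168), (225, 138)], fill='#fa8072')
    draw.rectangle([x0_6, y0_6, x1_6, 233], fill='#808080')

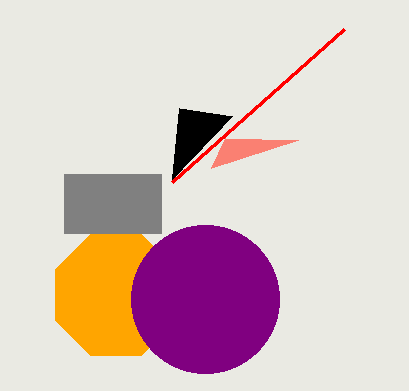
x1_1 = 172
x_2 = 116
y_2 = 295
r_2 = 66
x1_3 = 179
y1_3 = 108
x_4 = 205
y_4 = 299
r_4 = 74
x0_5 = 298
y0_5 = 140
x0_6 = 64
y0_6 = 174
x1_6 = 161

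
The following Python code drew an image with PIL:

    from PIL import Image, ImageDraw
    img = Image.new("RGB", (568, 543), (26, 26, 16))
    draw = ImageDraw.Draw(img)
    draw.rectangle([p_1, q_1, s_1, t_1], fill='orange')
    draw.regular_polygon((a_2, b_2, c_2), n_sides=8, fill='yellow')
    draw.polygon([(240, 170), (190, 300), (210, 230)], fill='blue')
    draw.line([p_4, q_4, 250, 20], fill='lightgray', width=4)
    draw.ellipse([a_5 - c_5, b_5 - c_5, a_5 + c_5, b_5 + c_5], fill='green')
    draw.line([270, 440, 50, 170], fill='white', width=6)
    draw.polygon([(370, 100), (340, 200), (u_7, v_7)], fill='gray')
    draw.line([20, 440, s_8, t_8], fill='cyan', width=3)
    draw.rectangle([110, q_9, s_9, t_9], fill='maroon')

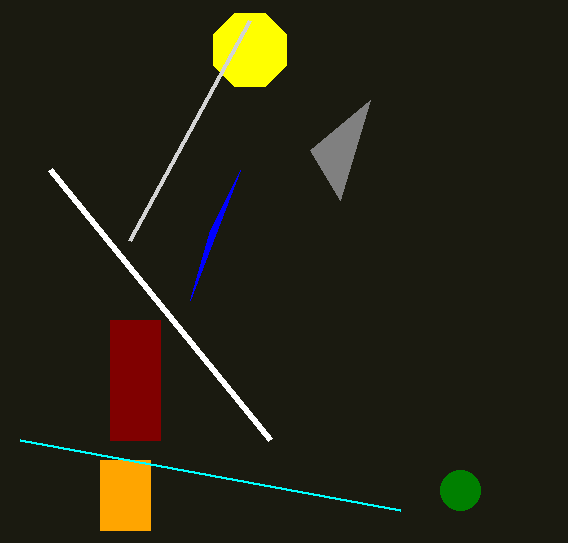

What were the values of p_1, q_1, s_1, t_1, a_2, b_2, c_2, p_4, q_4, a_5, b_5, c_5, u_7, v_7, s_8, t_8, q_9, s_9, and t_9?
p_1 = 100, q_1 = 460, s_1 = 150, t_1 = 530, a_2 = 250, b_2 = 50, c_2 = 40, p_4 = 130, q_4 = 240, a_5 = 460, b_5 = 490, c_5 = 20, u_7 = 310, v_7 = 150, s_8 = 400, t_8 = 510, q_9 = 320, s_9 = 160, t_9 = 440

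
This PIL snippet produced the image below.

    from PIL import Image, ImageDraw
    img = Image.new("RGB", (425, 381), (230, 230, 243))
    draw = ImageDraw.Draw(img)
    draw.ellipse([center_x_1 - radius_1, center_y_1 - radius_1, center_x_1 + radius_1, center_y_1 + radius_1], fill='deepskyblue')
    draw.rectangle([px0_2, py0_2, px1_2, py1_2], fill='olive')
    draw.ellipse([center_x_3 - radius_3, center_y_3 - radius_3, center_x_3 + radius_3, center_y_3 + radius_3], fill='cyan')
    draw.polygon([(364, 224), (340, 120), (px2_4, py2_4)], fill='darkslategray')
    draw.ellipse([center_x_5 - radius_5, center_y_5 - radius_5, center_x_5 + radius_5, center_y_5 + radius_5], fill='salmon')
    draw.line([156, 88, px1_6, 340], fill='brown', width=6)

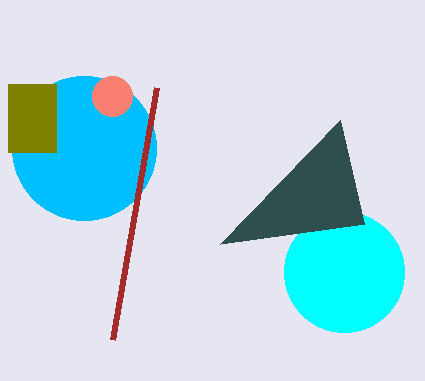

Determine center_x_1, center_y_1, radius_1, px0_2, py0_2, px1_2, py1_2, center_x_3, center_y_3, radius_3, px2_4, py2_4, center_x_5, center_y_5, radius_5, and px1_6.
center_x_1 = 84
center_y_1 = 148
radius_1 = 72
px0_2 = 8
py0_2 = 84
px1_2 = 56
py1_2 = 152
center_x_3 = 344
center_y_3 = 272
radius_3 = 60
px2_4 = 220
py2_4 = 244
center_x_5 = 112
center_y_5 = 96
radius_5 = 20
px1_6 = 112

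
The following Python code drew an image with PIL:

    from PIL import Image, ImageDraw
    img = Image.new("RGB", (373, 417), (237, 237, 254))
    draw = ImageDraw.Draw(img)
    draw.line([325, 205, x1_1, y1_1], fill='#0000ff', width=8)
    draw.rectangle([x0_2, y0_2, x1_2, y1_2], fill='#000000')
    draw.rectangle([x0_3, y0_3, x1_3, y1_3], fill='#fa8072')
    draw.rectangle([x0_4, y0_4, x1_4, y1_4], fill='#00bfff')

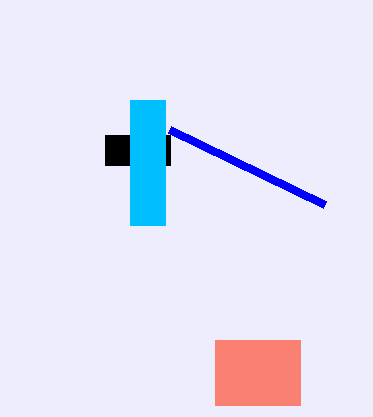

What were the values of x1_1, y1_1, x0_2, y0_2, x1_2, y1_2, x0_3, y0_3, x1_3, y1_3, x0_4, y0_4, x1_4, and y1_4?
x1_1 = 170, y1_1 = 130, x0_2 = 105, y0_2 = 135, x1_2 = 170, y1_2 = 165, x0_3 = 215, y0_3 = 340, x1_3 = 300, y1_3 = 405, x0_4 = 130, y0_4 = 100, x1_4 = 165, y1_4 = 225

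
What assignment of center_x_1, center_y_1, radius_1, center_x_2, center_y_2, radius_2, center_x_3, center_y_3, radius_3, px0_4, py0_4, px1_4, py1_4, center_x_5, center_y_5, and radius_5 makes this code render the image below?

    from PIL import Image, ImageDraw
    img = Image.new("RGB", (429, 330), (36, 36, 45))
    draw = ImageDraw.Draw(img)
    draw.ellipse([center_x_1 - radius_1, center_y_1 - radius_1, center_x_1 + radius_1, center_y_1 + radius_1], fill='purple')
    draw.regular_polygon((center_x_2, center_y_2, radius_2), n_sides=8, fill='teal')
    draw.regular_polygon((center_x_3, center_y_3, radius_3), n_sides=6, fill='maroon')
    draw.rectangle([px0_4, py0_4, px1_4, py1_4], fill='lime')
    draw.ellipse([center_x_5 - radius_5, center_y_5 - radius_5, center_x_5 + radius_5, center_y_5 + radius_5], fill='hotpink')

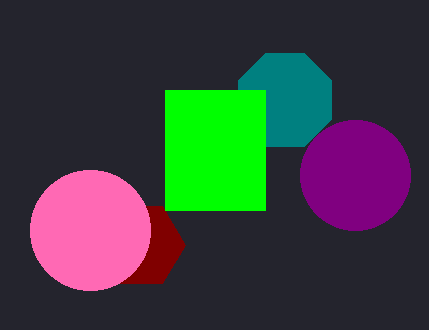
center_x_1 = 355, center_y_1 = 175, radius_1 = 55, center_x_2 = 285, center_y_2 = 100, radius_2 = 50, center_x_3 = 140, center_y_3 = 245, radius_3 = 45, px0_4 = 165, py0_4 = 90, px1_4 = 265, py1_4 = 210, center_x_5 = 90, center_y_5 = 230, radius_5 = 60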